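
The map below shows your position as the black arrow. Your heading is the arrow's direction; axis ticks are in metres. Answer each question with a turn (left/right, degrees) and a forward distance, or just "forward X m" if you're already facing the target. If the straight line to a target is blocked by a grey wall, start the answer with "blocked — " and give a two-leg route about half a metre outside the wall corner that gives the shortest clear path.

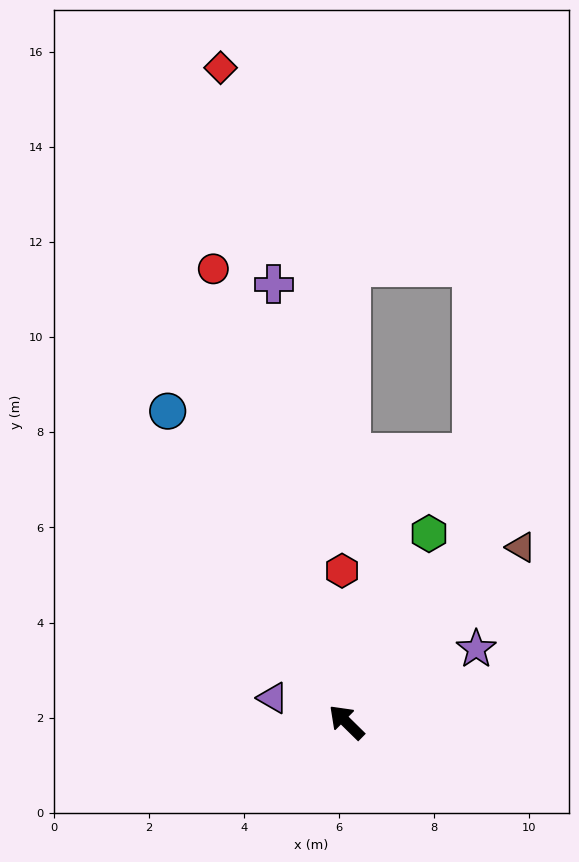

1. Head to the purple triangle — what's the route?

turn left 26°, forward 1.6 m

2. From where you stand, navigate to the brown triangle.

turn right 90°, forward 5.2 m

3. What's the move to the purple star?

turn right 106°, forward 3.1 m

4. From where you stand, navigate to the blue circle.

turn right 16°, forward 7.5 m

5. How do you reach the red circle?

turn right 29°, forward 9.9 m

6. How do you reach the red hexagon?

turn right 44°, forward 3.2 m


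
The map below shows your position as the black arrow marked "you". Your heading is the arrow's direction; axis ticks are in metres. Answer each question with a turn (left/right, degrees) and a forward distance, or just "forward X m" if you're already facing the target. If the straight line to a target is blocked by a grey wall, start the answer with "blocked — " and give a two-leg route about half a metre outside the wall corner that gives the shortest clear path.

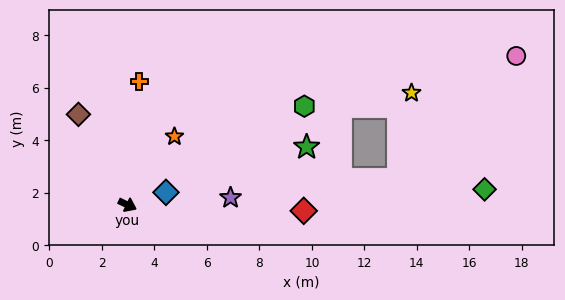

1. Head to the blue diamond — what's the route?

turn left 44°, forward 1.5 m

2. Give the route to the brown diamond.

turn left 144°, forward 3.9 m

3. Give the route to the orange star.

turn left 81°, forward 3.2 m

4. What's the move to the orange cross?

turn left 110°, forward 4.7 m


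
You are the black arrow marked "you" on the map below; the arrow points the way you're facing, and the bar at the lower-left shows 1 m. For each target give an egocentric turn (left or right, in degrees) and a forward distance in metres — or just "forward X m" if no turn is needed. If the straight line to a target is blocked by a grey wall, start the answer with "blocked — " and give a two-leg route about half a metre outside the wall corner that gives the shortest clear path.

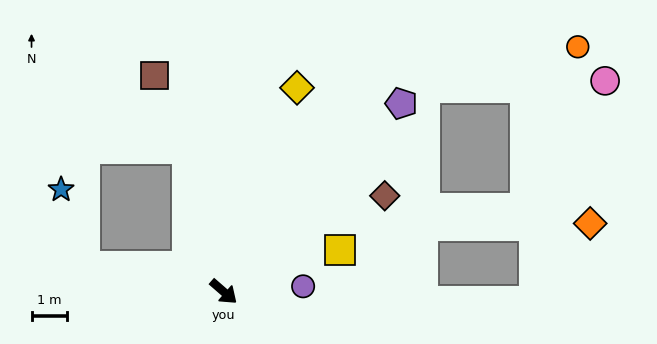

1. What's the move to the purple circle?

turn left 45°, forward 2.2 m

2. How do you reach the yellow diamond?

turn left 111°, forward 6.1 m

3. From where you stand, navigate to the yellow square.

turn left 61°, forward 3.5 m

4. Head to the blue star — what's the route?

blocked — turn right 149°, forward 4.0 m, then turn right 63°, forward 2.3 m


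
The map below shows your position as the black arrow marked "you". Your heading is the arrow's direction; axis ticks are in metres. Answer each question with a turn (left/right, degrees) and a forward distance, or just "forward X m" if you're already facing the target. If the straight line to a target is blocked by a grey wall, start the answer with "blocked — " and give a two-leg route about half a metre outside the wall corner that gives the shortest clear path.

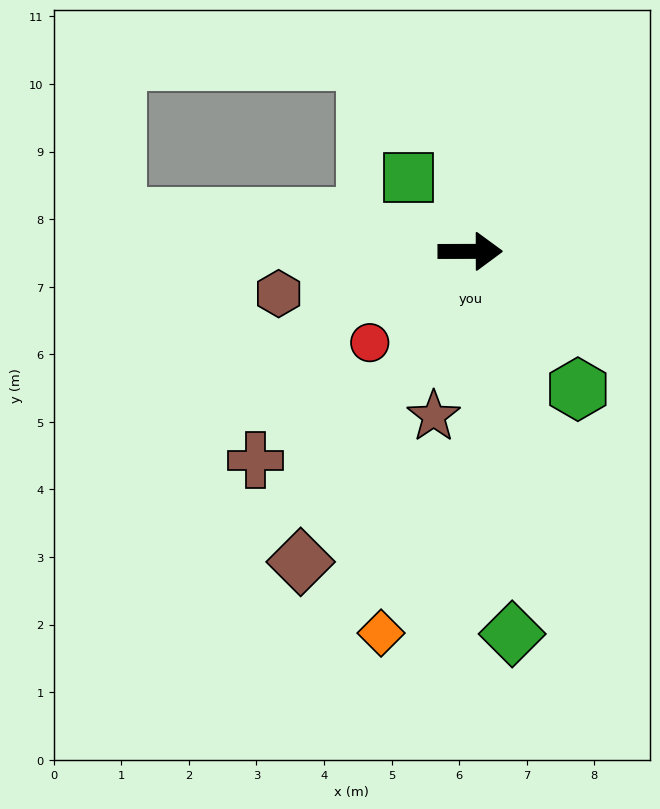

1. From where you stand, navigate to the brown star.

turn right 103°, forward 2.5 m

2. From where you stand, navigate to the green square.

turn left 130°, forward 1.4 m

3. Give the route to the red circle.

turn right 138°, forward 2.0 m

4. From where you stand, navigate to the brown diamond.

turn right 119°, forward 5.2 m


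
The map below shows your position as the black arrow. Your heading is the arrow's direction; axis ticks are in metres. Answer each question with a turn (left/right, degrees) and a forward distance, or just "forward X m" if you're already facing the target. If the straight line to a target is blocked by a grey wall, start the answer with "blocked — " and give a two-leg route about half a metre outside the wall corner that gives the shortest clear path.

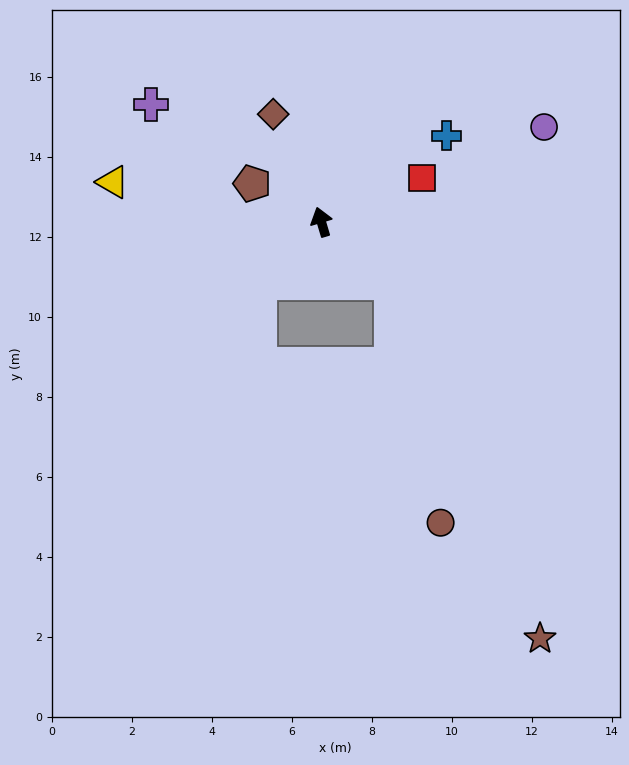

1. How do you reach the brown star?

blocked — turn right 148°, forward 2.3 m, then turn right 26°, forward 9.6 m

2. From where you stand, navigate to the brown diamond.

turn left 8°, forward 2.9 m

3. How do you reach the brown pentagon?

turn left 44°, forward 2.0 m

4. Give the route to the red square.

turn right 83°, forward 2.7 m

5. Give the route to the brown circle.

blocked — turn right 148°, forward 2.3 m, then turn right 37°, forward 6.1 m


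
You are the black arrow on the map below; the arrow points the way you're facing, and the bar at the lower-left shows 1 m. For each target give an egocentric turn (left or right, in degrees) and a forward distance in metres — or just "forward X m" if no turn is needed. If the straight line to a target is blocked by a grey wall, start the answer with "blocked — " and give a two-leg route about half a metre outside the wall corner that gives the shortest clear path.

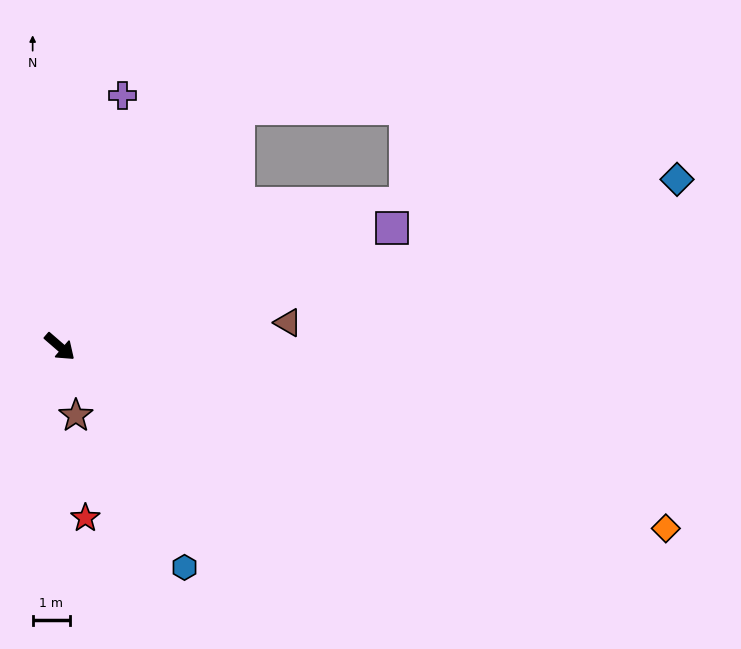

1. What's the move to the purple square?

turn left 61°, forward 9.3 m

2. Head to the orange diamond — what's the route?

turn left 24°, forward 16.8 m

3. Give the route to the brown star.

turn right 36°, forward 1.9 m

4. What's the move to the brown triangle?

turn left 47°, forward 6.1 m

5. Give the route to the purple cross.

turn left 117°, forward 6.9 m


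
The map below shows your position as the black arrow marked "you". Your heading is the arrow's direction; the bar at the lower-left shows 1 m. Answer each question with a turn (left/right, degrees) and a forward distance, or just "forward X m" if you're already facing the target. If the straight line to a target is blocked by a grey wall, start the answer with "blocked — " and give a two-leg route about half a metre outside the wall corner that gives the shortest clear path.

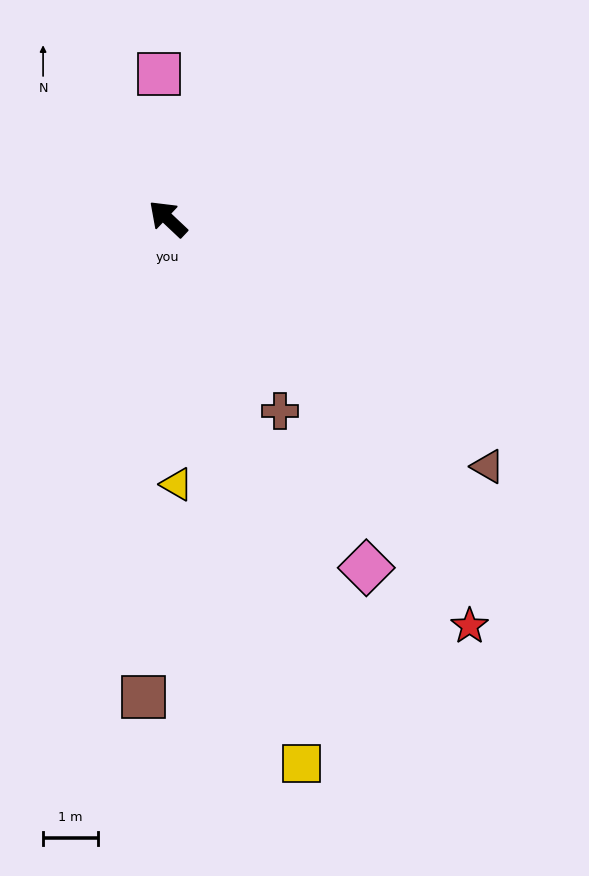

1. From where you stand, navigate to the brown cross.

turn left 164°, forward 4.1 m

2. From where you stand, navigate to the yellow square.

turn left 147°, forward 10.2 m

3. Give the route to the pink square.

turn right 43°, forward 2.6 m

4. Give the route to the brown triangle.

turn right 174°, forward 7.4 m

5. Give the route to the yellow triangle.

turn left 135°, forward 4.8 m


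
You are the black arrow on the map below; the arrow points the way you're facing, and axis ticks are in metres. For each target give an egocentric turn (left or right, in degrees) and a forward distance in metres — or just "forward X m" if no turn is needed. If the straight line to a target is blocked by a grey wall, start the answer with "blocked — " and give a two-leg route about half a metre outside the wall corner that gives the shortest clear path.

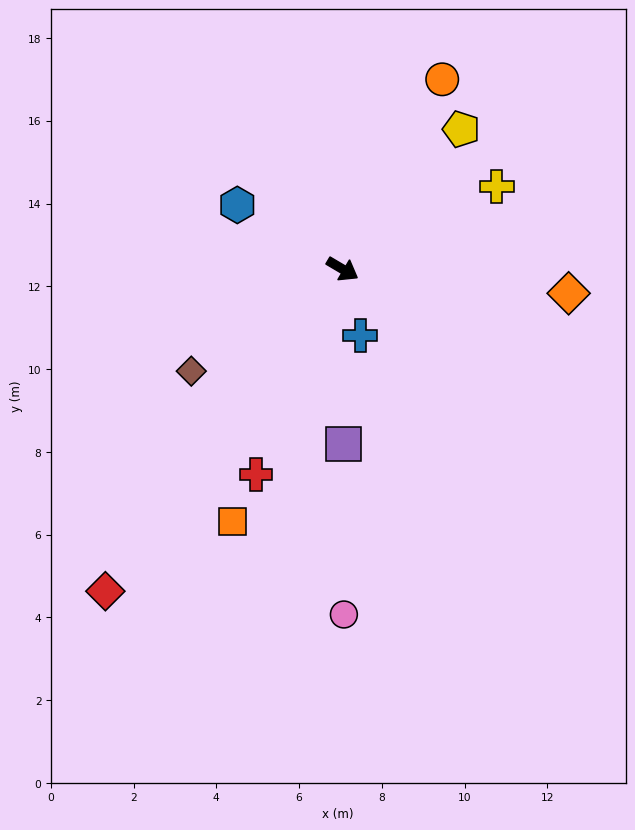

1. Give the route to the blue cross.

turn right 44°, forward 1.7 m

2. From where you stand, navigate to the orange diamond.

turn left 24°, forward 5.5 m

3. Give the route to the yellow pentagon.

turn left 80°, forward 4.4 m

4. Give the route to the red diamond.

turn right 96°, forward 9.7 m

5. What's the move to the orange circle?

turn left 93°, forward 5.2 m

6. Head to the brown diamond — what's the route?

turn right 115°, forward 4.4 m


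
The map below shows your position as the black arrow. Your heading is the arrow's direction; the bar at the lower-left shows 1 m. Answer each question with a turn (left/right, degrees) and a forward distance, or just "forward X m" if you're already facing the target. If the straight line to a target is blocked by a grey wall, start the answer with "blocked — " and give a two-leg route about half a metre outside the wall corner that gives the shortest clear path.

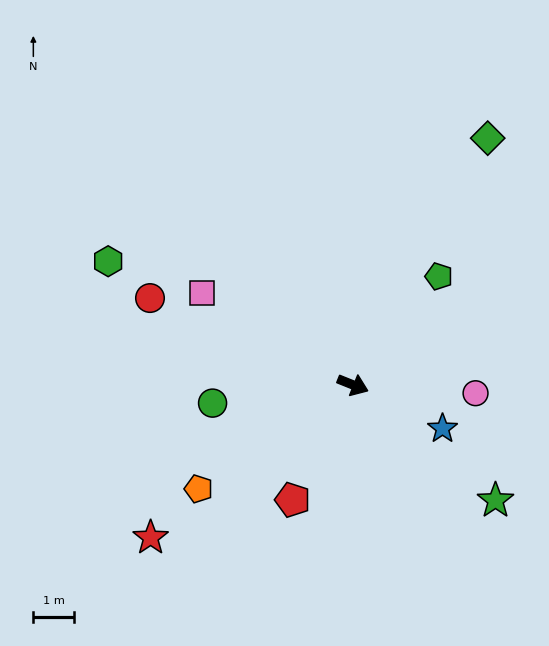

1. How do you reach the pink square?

turn left 170°, forward 4.4 m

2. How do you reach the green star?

turn right 17°, forward 4.6 m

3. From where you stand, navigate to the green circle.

turn right 151°, forward 3.5 m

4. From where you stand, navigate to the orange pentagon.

turn right 124°, forward 4.6 m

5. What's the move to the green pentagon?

turn left 73°, forward 3.4 m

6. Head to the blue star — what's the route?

turn right 4°, forward 2.5 m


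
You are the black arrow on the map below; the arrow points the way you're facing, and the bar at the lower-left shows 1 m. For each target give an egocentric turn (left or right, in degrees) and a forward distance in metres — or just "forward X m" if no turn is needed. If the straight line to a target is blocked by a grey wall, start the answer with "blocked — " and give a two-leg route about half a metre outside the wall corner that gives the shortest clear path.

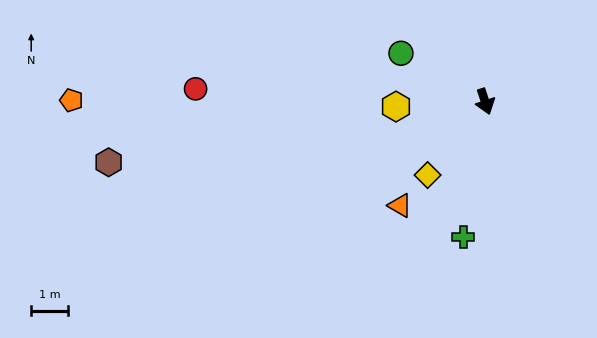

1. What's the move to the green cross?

turn right 27°, forward 3.7 m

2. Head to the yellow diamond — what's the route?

turn right 56°, forward 2.5 m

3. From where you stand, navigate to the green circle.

turn right 138°, forward 2.6 m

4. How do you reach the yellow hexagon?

turn right 105°, forward 2.4 m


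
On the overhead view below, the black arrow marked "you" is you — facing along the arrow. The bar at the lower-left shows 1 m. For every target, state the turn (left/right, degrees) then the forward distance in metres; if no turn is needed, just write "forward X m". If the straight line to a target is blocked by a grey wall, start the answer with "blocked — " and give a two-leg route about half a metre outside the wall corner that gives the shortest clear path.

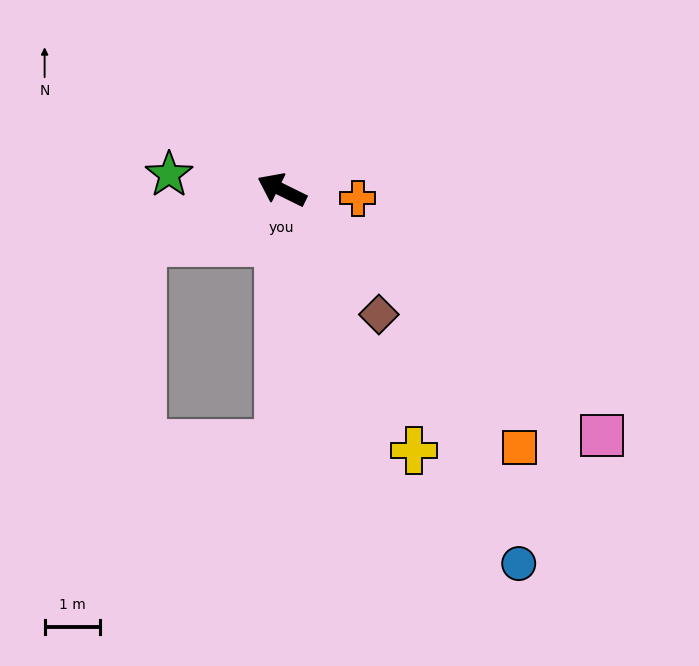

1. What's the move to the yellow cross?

turn left 143°, forward 5.2 m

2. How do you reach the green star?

turn left 19°, forward 2.0 m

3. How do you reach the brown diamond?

turn left 154°, forward 2.8 m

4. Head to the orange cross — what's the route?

turn right 160°, forward 1.4 m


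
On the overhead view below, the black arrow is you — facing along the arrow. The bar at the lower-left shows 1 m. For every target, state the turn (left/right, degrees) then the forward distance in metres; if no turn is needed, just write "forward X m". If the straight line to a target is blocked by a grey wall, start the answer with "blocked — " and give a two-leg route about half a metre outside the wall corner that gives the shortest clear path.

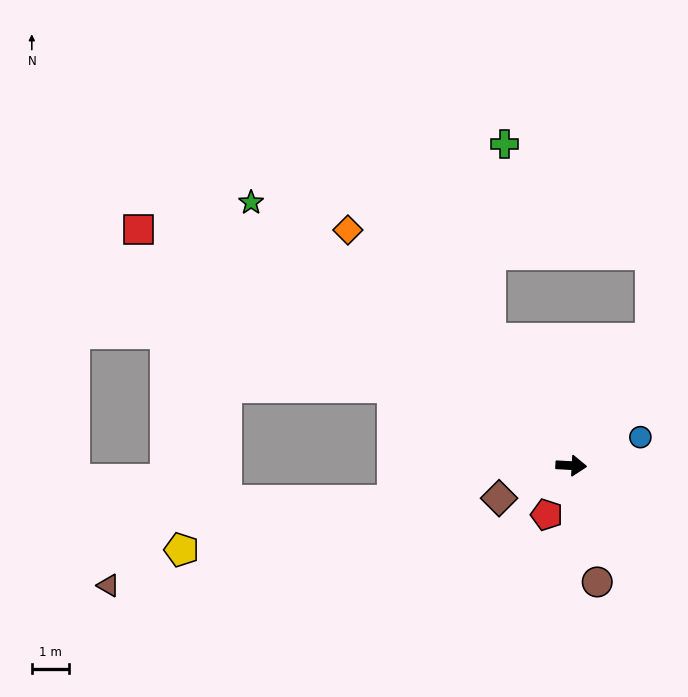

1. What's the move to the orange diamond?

turn left 137°, forward 8.7 m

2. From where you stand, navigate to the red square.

turn left 155°, forward 13.3 m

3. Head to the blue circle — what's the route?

turn left 26°, forward 2.0 m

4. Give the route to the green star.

turn left 144°, forward 11.1 m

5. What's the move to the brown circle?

turn right 74°, forward 3.2 m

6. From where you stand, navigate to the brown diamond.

turn right 153°, forward 2.1 m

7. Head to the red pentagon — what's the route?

turn right 113°, forward 1.5 m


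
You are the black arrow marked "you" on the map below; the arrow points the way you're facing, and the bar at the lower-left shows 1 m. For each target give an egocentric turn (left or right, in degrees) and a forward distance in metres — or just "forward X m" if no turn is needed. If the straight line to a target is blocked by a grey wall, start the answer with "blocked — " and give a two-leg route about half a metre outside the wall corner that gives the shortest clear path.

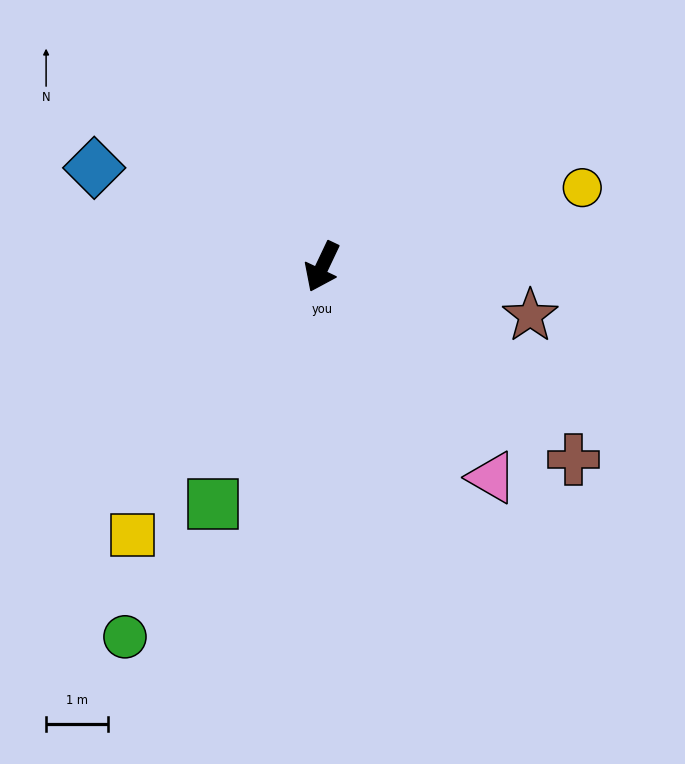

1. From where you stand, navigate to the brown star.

turn left 102°, forward 3.5 m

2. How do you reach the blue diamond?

turn right 88°, forward 4.0 m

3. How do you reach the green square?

forward 4.2 m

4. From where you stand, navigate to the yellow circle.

turn left 132°, forward 4.4 m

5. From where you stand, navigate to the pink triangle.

turn left 64°, forward 4.4 m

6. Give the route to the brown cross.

turn left 78°, forward 5.2 m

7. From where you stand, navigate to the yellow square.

turn right 10°, forward 5.3 m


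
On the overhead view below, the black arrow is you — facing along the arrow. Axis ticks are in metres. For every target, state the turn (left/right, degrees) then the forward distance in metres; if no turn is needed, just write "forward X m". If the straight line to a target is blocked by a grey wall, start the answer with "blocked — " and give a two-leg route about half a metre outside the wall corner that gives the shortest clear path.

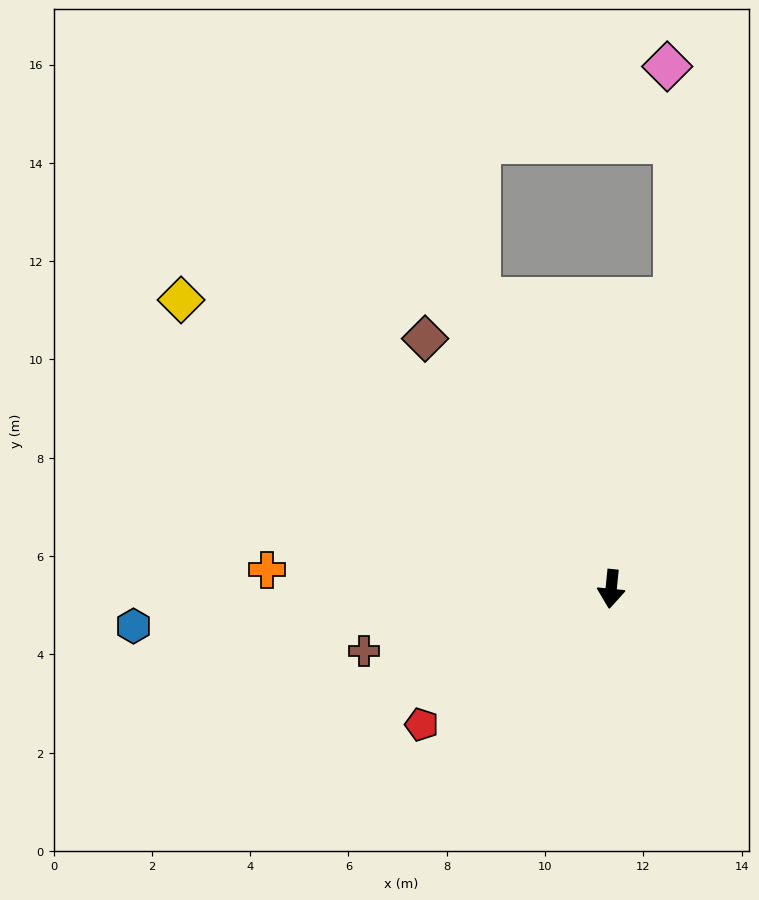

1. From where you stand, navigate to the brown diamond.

turn right 138°, forward 6.3 m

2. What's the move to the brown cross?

turn right 70°, forward 5.2 m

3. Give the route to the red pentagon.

turn right 49°, forward 4.7 m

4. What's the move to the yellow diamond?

turn right 118°, forward 10.5 m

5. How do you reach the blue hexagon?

turn right 80°, forward 9.7 m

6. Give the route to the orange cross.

turn right 88°, forward 7.0 m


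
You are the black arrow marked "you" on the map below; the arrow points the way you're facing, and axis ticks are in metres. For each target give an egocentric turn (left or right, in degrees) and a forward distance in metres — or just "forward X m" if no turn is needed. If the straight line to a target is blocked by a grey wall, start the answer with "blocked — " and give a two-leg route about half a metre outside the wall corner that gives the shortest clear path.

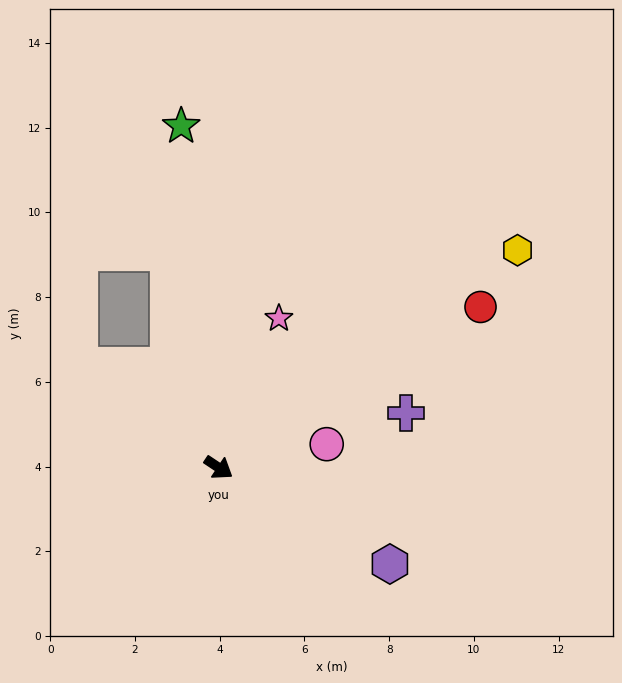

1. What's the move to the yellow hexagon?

turn left 70°, forward 8.7 m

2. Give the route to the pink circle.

turn left 46°, forward 2.6 m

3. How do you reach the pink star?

turn left 102°, forward 3.8 m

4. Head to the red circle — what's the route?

turn left 65°, forward 7.3 m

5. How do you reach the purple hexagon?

turn left 4°, forward 4.6 m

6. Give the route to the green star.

turn left 130°, forward 8.1 m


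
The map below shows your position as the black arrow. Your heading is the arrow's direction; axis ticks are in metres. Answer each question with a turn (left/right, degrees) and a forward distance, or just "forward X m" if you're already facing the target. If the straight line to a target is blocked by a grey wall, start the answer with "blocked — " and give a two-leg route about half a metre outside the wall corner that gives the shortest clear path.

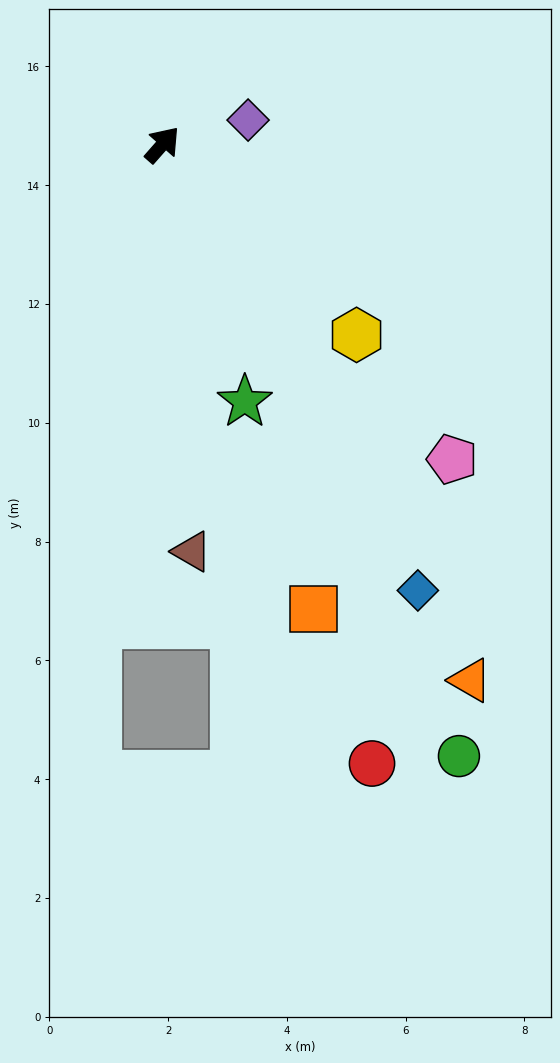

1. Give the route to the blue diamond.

turn right 109°, forward 8.7 m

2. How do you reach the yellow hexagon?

turn right 93°, forward 4.6 m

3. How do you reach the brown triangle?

turn right 135°, forward 6.9 m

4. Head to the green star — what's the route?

turn right 121°, forward 4.5 m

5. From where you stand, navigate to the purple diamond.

turn right 33°, forward 1.5 m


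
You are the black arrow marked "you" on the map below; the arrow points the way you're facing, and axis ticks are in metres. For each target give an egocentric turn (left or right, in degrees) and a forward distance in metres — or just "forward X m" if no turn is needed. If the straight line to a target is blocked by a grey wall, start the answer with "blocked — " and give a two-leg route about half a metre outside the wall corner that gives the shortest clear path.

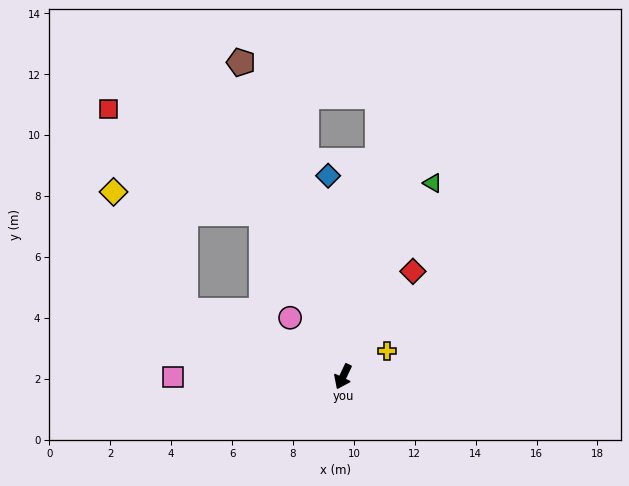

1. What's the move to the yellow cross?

turn left 146°, forward 1.7 m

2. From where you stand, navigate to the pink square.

turn right 64°, forward 5.6 m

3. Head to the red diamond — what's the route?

turn left 172°, forward 4.2 m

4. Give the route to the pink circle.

turn right 113°, forward 2.6 m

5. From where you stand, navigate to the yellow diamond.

blocked — turn right 87°, forward 5.6 m, then turn right 36°, forward 4.6 m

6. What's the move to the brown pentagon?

turn right 137°, forward 10.9 m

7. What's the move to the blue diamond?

turn right 150°, forward 6.6 m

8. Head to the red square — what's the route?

blocked — turn right 128°, forward 6.0 m, then turn left 29°, forward 6.1 m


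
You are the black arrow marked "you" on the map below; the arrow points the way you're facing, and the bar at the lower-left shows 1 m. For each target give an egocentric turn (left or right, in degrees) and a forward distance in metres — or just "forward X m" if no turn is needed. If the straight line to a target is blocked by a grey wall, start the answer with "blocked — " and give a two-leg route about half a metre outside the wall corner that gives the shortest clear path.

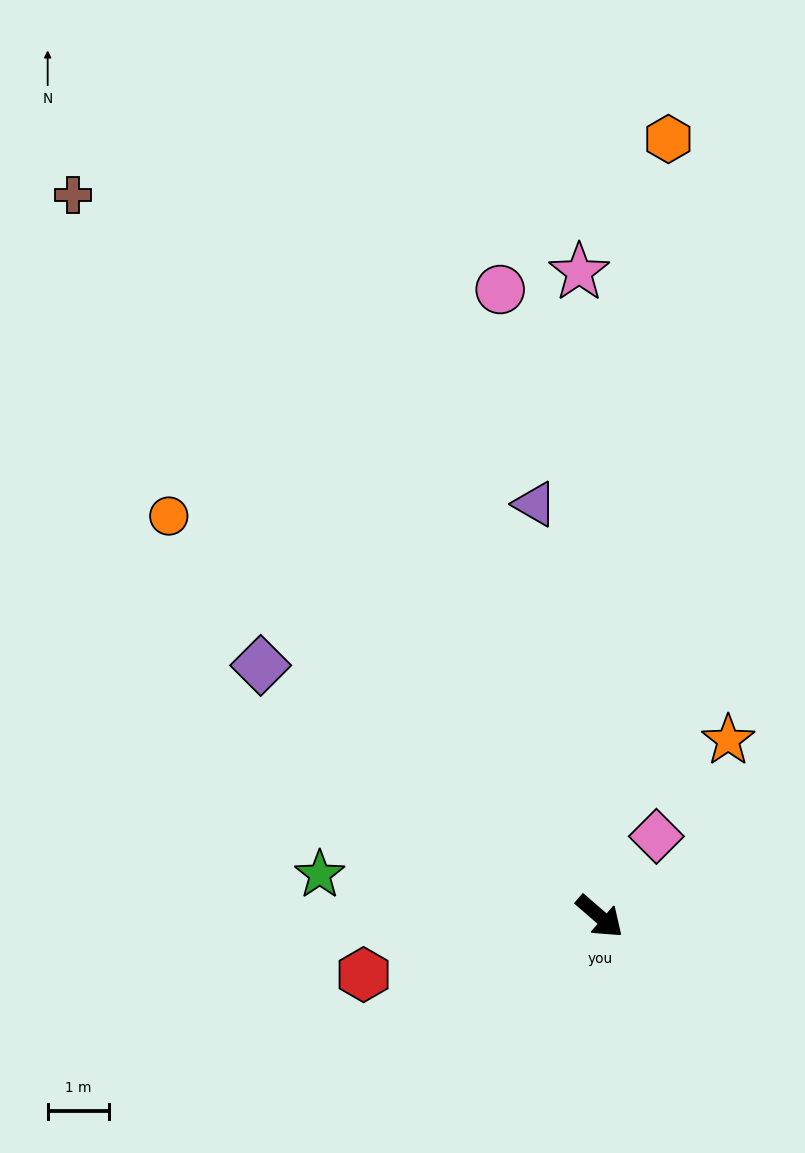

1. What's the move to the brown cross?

turn left 167°, forward 14.6 m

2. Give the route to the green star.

turn right 148°, forward 4.6 m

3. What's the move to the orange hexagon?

turn left 126°, forward 12.7 m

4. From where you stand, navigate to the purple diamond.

turn right 176°, forward 6.9 m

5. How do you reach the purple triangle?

turn left 140°, forward 6.8 m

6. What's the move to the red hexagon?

turn right 125°, forward 4.0 m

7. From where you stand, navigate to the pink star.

turn left 133°, forward 10.5 m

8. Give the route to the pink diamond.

turn left 96°, forward 1.6 m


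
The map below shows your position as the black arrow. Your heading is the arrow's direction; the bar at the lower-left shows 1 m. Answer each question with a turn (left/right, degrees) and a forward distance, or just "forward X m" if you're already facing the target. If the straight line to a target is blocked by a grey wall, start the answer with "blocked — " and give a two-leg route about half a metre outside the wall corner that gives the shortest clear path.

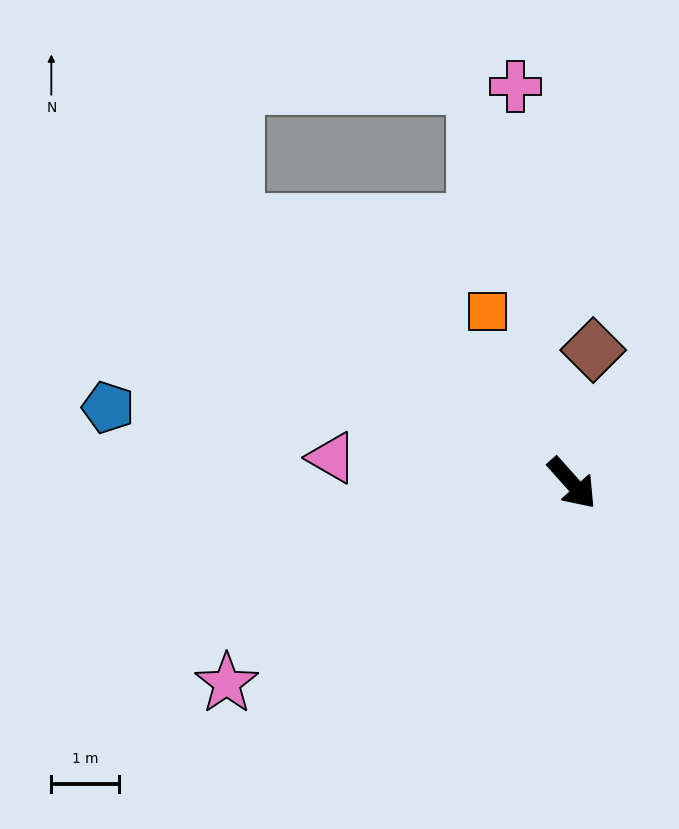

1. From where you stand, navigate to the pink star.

turn right 102°, forward 5.9 m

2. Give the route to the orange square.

turn left 164°, forward 2.8 m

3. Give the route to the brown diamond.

turn left 129°, forward 2.0 m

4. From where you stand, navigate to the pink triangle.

turn right 138°, forward 3.6 m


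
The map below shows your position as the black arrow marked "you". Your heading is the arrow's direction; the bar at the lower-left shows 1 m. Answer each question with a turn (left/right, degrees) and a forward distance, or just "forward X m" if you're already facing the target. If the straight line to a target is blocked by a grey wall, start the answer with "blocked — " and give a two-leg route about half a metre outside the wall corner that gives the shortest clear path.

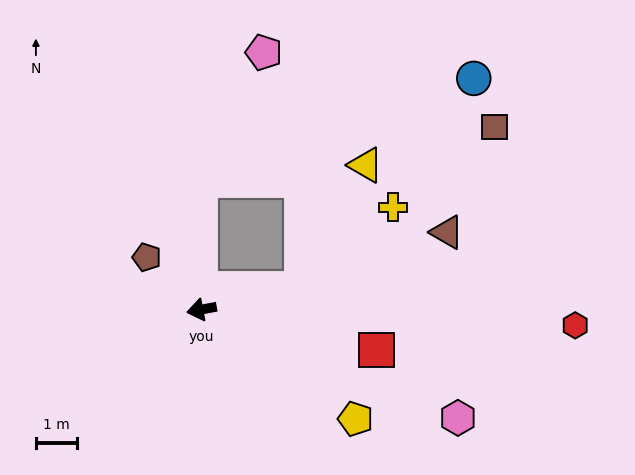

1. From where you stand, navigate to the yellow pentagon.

turn left 134°, forward 4.6 m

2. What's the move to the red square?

turn left 156°, forward 4.3 m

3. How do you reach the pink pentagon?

blocked — turn right 100°, forward 3.1 m, then turn right 27°, forward 3.5 m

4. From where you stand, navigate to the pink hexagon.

turn left 146°, forward 6.7 m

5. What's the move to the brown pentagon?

turn right 54°, forward 1.8 m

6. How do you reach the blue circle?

blocked — turn right 100°, forward 3.1 m, then turn right 70°, forward 7.1 m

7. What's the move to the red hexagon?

turn left 167°, forward 9.1 m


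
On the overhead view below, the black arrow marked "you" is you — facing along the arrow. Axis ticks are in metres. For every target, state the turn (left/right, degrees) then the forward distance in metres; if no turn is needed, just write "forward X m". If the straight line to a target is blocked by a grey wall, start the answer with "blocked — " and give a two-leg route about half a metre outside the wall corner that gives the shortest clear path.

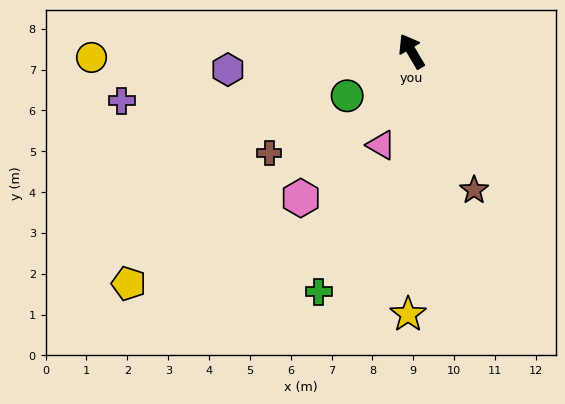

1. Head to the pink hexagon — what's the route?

turn left 112°, forward 4.5 m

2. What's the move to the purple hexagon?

turn left 65°, forward 4.5 m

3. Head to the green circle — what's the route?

turn left 94°, forward 1.9 m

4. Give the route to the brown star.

turn left 174°, forward 3.7 m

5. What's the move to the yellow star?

turn left 149°, forward 6.4 m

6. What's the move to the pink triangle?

turn left 132°, forward 2.4 m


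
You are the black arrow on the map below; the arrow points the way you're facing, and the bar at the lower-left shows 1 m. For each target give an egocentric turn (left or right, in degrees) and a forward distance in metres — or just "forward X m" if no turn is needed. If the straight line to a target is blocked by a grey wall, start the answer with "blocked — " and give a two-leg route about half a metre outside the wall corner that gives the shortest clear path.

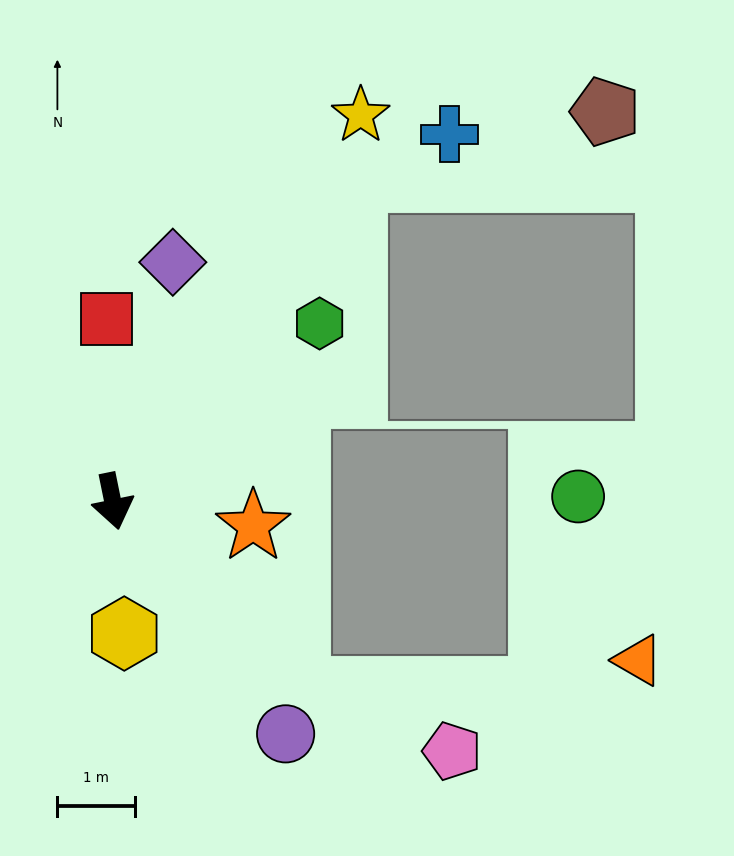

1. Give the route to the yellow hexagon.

turn right 7°, forward 1.7 m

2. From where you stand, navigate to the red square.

turn left 170°, forward 2.4 m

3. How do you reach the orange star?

turn left 69°, forward 1.8 m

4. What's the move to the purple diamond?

turn left 154°, forward 3.2 m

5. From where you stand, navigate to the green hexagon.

turn left 119°, forward 3.5 m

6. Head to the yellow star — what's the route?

turn left 136°, forward 5.9 m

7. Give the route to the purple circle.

turn left 25°, forward 3.7 m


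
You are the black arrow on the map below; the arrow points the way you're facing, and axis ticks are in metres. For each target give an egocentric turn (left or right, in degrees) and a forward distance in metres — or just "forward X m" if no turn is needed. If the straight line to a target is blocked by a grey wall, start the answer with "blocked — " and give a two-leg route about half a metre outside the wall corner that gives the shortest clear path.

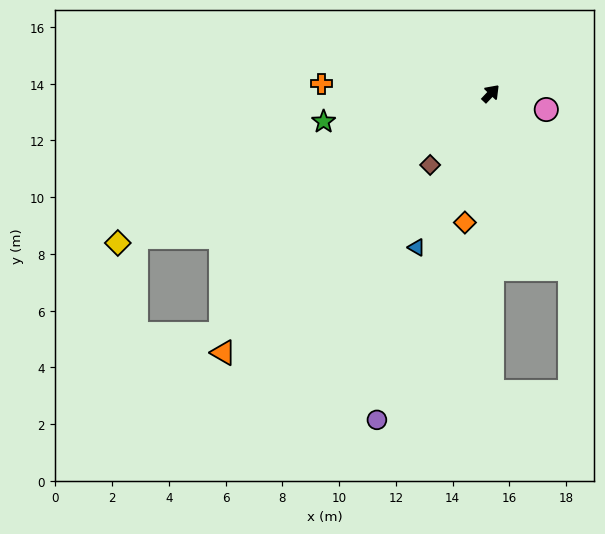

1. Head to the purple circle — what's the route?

turn right 156°, forward 12.2 m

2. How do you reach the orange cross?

turn left 130°, forward 6.0 m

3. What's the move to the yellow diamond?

turn left 155°, forward 14.2 m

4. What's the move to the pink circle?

turn right 63°, forward 2.0 m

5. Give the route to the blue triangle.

turn right 162°, forward 6.0 m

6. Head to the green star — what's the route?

turn left 143°, forward 6.0 m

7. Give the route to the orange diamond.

turn right 148°, forward 4.6 m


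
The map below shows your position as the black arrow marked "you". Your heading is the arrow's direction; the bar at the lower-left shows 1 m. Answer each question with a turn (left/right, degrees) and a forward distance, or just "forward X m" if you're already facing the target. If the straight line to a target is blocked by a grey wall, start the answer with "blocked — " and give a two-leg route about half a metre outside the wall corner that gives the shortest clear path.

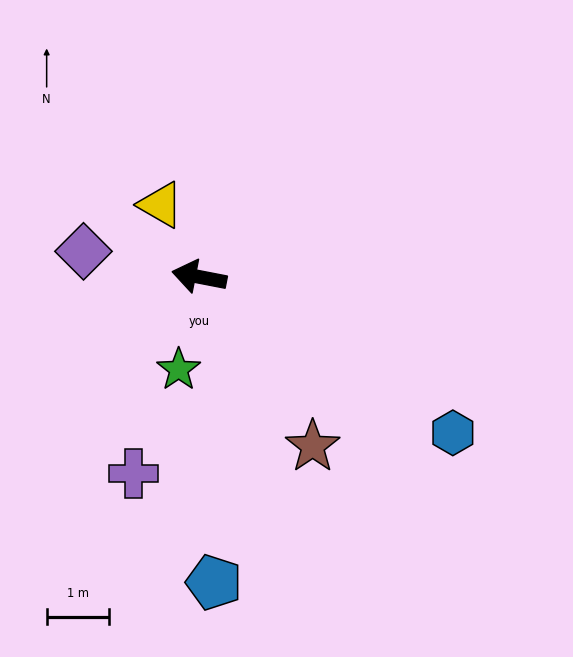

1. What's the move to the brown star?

turn left 135°, forward 3.3 m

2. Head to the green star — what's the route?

turn left 88°, forward 1.5 m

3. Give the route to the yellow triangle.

turn right 51°, forward 1.3 m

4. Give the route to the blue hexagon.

turn left 159°, forward 4.8 m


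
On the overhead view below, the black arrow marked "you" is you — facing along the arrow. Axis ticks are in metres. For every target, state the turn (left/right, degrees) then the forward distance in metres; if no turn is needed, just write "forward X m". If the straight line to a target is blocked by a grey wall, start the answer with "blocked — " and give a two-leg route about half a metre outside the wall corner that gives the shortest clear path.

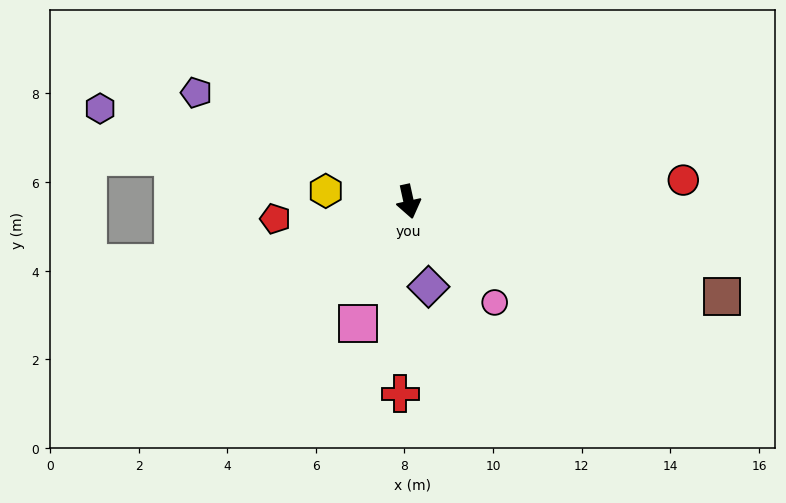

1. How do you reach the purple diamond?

forward 2.0 m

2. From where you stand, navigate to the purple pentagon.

turn right 130°, forward 5.4 m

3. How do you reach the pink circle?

turn left 28°, forward 3.0 m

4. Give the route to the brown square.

turn left 61°, forward 7.4 m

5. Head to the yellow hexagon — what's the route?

turn right 110°, forward 1.9 m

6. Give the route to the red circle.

turn left 82°, forward 6.2 m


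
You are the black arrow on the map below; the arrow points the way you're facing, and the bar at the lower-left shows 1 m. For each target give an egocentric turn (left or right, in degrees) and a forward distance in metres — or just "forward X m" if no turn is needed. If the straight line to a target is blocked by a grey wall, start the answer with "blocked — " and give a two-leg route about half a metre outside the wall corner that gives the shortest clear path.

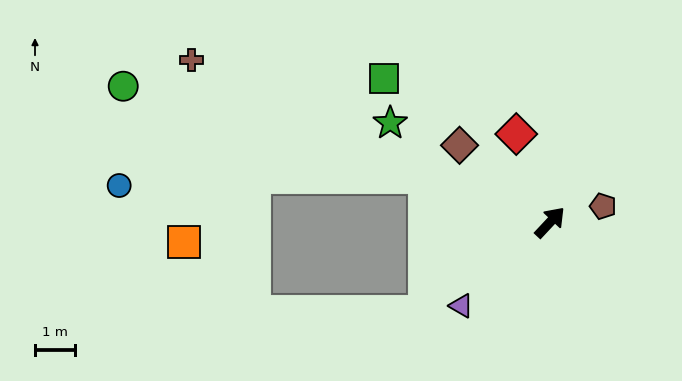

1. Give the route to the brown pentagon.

turn right 30°, forward 1.4 m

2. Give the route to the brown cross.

turn left 109°, forward 9.8 m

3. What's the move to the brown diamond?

turn left 93°, forward 2.9 m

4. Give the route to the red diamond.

turn left 64°, forward 2.3 m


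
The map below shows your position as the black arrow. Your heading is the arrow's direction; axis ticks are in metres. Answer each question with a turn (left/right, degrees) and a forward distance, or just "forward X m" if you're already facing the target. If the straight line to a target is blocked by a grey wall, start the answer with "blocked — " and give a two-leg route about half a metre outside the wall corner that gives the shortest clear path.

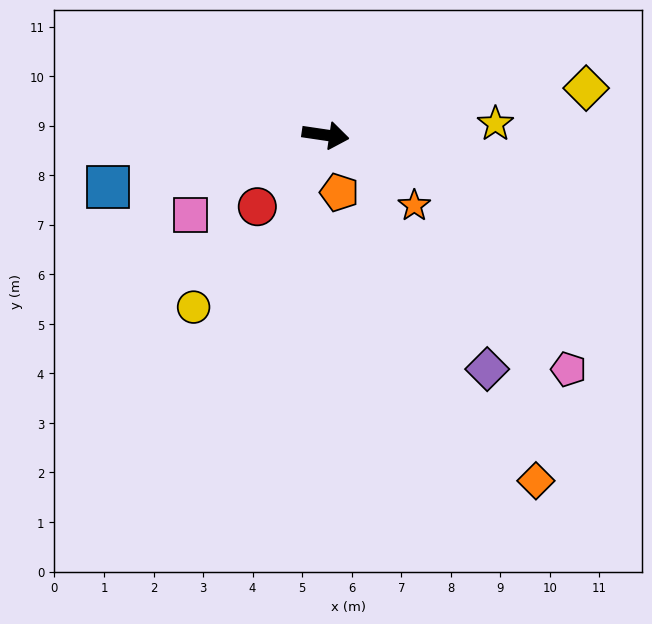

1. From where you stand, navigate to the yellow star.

turn left 12°, forward 3.4 m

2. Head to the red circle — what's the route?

turn right 125°, forward 2.0 m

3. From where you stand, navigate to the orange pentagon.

turn right 68°, forward 1.2 m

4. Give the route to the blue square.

turn right 158°, forward 4.5 m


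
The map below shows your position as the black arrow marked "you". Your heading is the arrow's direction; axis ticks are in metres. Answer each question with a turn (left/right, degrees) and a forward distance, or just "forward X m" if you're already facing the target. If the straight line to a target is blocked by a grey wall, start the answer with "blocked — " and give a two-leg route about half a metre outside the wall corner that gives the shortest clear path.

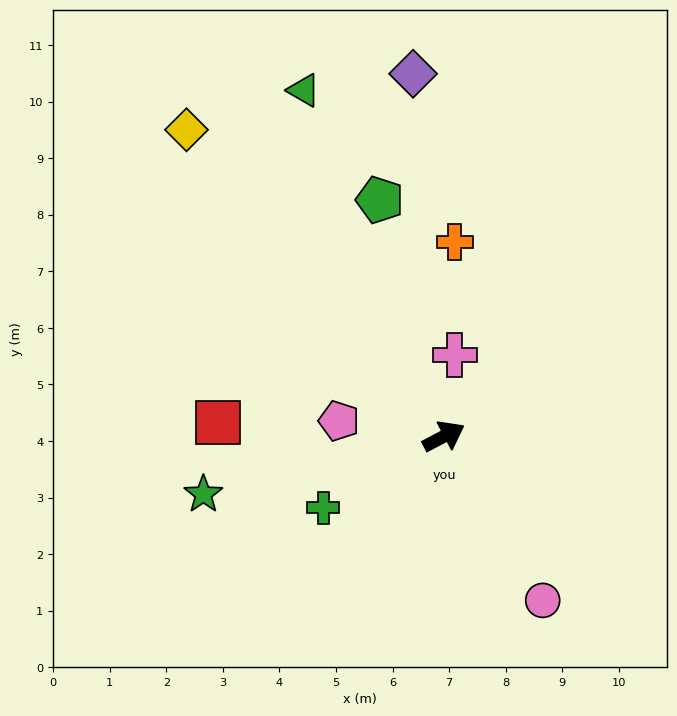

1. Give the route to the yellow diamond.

turn left 102°, forward 7.1 m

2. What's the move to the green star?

turn left 166°, forward 4.4 m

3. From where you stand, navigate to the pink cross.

turn left 55°, forward 1.5 m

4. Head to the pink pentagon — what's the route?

turn left 144°, forward 1.9 m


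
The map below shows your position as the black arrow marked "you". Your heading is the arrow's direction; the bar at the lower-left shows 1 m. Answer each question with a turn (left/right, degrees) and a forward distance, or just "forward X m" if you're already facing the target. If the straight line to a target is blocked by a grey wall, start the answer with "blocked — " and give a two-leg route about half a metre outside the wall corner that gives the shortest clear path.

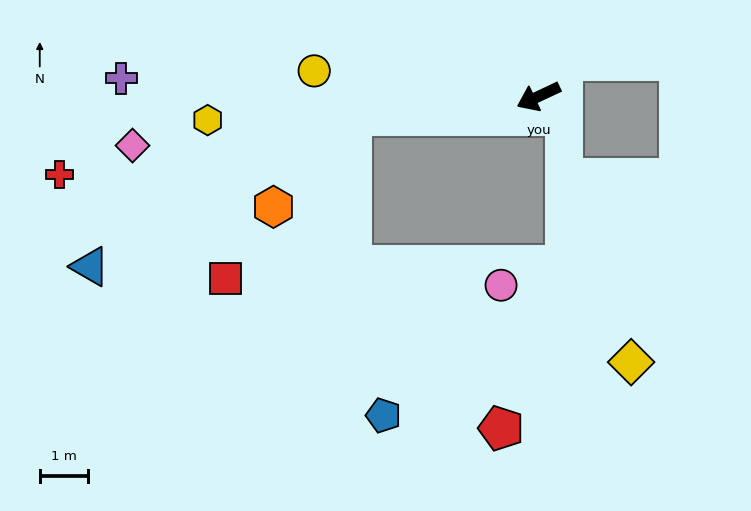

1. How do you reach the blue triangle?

blocked — turn right 20°, forward 3.9 m, then turn left 25°, forward 6.2 m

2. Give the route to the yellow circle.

turn right 32°, forward 4.7 m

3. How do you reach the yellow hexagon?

turn right 21°, forward 6.9 m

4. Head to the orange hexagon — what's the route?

blocked — turn right 20°, forward 3.9 m, then turn left 45°, forward 2.5 m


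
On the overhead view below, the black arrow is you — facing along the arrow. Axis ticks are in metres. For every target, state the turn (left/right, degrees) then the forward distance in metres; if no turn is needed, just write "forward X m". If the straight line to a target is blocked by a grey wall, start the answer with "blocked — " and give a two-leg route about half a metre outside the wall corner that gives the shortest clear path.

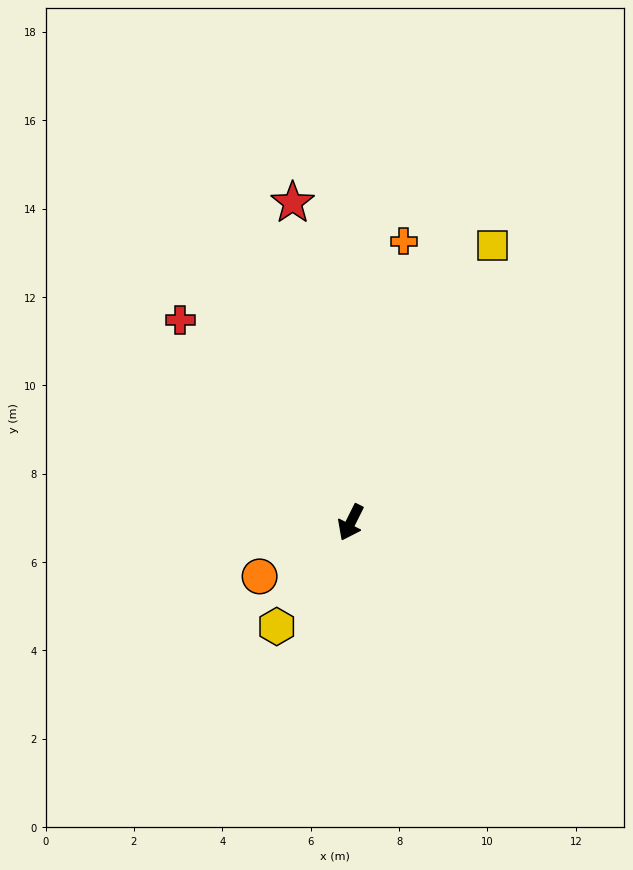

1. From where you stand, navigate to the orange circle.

turn right 33°, forward 2.4 m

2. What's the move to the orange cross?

turn right 164°, forward 6.5 m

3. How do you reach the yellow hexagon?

turn right 9°, forward 2.9 m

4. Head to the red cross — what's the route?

turn right 113°, forward 6.0 m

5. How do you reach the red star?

turn right 143°, forward 7.4 m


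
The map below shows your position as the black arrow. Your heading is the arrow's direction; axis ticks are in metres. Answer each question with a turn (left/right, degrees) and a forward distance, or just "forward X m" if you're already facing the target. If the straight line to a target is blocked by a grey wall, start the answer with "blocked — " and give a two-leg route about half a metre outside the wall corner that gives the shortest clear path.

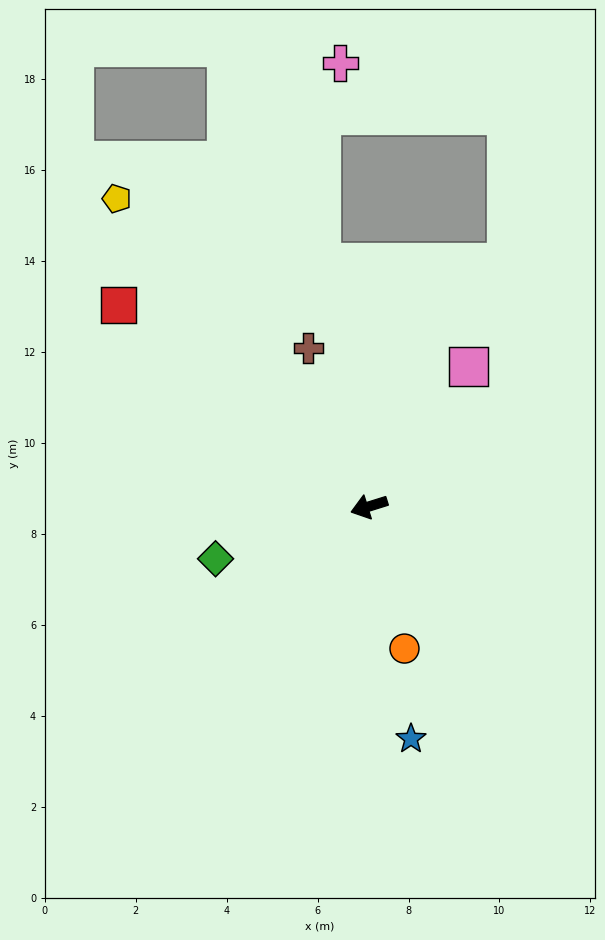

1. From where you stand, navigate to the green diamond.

forward 3.6 m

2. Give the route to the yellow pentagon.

turn right 68°, forward 8.8 m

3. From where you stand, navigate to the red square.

turn right 56°, forward 7.1 m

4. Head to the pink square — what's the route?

turn right 143°, forward 3.8 m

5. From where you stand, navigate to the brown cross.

turn right 86°, forward 3.7 m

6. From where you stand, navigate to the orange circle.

turn left 87°, forward 3.2 m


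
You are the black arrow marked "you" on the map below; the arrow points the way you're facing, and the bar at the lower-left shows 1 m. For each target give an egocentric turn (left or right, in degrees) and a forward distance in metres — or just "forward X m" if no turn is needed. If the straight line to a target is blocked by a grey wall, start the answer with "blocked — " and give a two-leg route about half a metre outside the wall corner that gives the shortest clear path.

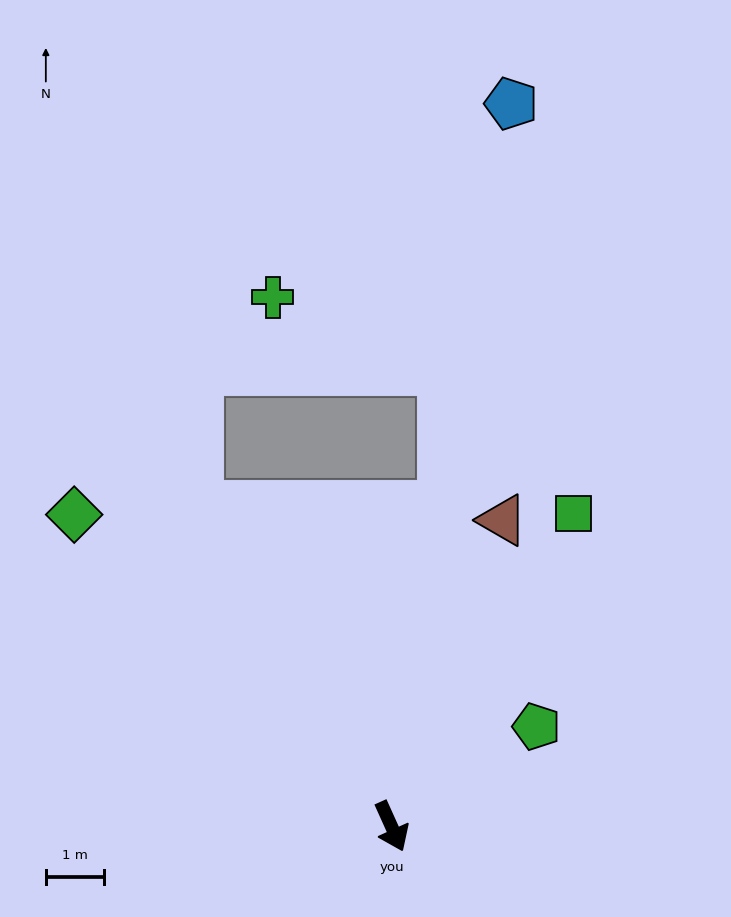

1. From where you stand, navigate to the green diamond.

turn right 159°, forward 7.6 m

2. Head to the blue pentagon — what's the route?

turn left 146°, forward 12.5 m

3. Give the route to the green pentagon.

turn left 100°, forward 3.0 m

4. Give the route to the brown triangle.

turn left 136°, forward 5.6 m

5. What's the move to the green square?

turn left 126°, forward 6.2 m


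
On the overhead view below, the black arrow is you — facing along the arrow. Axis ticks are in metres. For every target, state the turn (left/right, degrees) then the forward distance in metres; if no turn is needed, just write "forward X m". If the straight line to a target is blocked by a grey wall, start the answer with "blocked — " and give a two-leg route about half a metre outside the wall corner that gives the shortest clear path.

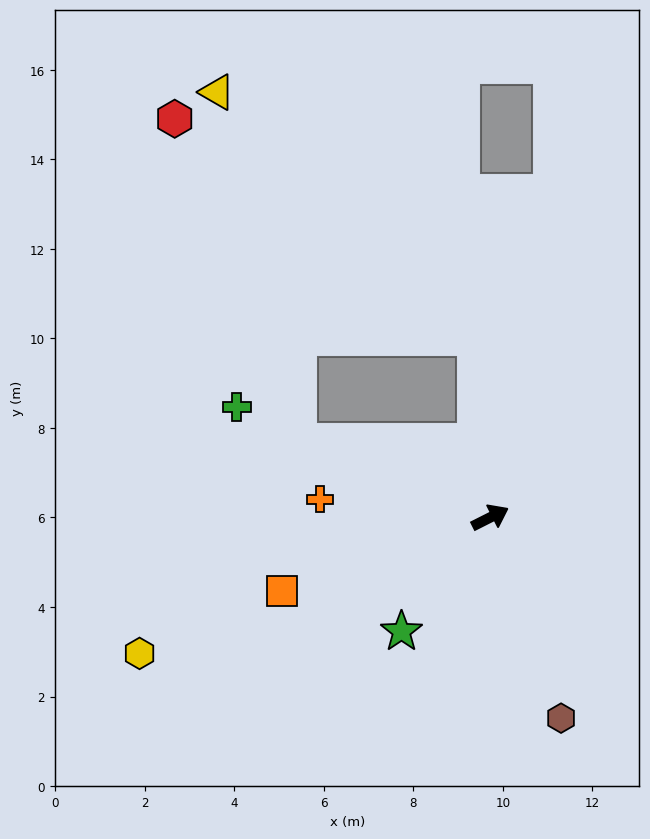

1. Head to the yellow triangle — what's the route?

blocked — turn left 68°, forward 4.1 m, then turn left 42°, forward 8.0 m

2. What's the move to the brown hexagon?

turn right 97°, forward 4.8 m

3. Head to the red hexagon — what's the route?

blocked — turn left 132°, forward 4.6 m, then turn right 48°, forward 7.7 m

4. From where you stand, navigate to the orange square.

turn left 173°, forward 4.9 m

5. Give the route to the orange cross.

turn left 147°, forward 3.8 m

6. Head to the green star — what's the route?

turn right 155°, forward 3.2 m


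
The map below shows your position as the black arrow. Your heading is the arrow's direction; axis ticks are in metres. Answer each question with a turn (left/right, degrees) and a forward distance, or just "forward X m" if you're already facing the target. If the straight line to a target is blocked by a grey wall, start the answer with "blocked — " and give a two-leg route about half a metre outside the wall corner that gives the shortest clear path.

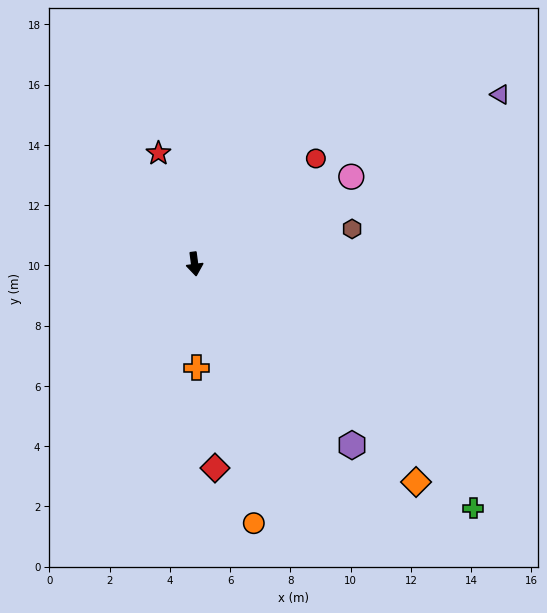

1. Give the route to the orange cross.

turn right 7°, forward 3.4 m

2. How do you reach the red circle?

turn left 124°, forward 5.3 m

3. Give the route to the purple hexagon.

turn left 34°, forward 8.0 m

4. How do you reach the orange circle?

turn left 5°, forward 8.8 m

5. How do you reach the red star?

turn right 169°, forward 3.9 m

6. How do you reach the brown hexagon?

turn left 95°, forward 5.4 m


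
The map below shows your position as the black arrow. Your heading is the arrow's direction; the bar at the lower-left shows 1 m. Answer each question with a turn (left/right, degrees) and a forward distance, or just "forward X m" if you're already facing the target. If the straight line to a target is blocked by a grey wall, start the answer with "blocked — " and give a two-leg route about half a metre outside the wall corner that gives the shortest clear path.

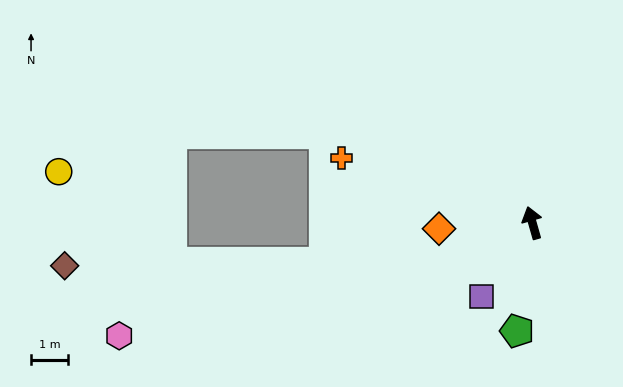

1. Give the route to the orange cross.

turn left 55°, forward 5.5 m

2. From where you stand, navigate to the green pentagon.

turn left 156°, forward 3.0 m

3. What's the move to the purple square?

turn left 129°, forward 2.4 m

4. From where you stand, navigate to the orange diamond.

turn left 78°, forward 2.5 m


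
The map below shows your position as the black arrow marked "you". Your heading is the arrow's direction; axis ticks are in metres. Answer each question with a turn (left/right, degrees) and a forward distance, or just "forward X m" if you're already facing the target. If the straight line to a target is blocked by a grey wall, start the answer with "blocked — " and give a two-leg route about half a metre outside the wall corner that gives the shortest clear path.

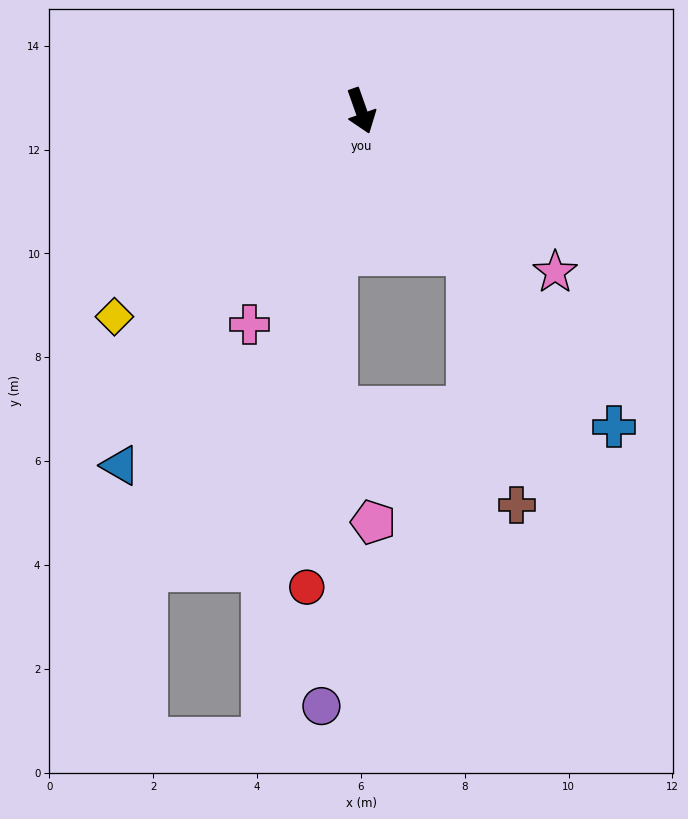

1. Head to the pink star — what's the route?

turn left 31°, forward 4.9 m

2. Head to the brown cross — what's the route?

blocked — turn left 18°, forward 3.4 m, then turn right 27°, forward 4.9 m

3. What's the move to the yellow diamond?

turn right 70°, forward 6.2 m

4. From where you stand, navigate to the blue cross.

turn left 19°, forward 7.8 m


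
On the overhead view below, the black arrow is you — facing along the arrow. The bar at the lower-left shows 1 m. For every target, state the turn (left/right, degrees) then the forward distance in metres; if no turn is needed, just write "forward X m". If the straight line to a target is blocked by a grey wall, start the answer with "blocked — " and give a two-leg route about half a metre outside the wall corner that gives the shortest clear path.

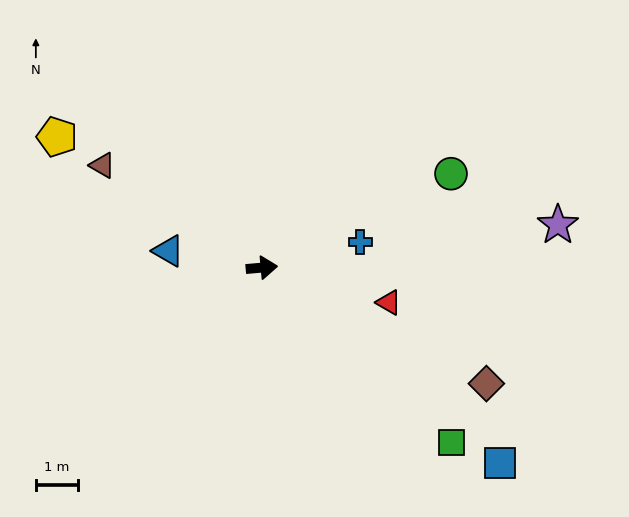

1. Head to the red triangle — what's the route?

turn right 20°, forward 3.1 m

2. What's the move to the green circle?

turn left 21°, forward 5.0 m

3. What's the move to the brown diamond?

turn right 32°, forward 6.0 m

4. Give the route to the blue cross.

turn left 10°, forward 2.4 m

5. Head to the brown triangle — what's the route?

turn left 142°, forward 4.5 m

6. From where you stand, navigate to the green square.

turn right 48°, forward 6.1 m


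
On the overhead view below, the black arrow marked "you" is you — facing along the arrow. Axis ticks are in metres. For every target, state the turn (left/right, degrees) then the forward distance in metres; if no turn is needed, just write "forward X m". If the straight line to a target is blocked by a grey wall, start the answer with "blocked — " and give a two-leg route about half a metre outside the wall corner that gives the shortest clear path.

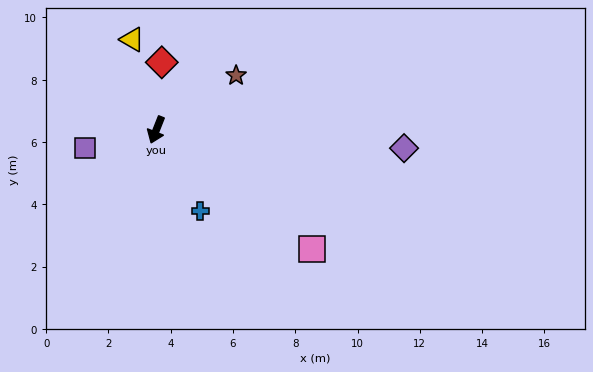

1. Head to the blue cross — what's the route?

turn left 50°, forward 3.0 m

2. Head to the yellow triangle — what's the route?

turn right 143°, forward 3.0 m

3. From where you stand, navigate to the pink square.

turn left 74°, forward 6.3 m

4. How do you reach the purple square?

turn right 54°, forward 2.4 m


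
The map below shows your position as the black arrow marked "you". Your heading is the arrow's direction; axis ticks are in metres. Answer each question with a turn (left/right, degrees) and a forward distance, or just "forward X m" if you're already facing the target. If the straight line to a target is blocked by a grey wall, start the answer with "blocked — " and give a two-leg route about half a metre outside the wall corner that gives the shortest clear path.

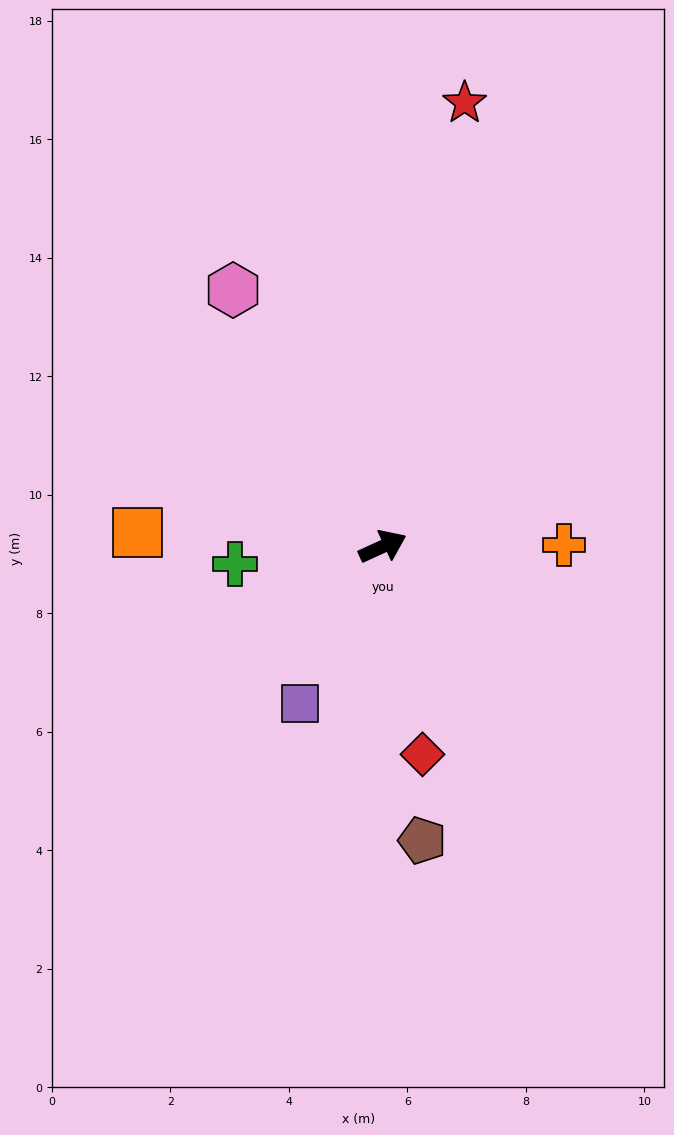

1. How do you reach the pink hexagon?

turn left 96°, forward 5.0 m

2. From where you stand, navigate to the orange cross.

turn right 24°, forward 3.1 m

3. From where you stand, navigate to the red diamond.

turn right 104°, forward 3.6 m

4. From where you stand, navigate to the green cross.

turn left 162°, forward 2.5 m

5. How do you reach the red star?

turn left 55°, forward 7.6 m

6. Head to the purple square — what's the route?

turn right 142°, forward 3.0 m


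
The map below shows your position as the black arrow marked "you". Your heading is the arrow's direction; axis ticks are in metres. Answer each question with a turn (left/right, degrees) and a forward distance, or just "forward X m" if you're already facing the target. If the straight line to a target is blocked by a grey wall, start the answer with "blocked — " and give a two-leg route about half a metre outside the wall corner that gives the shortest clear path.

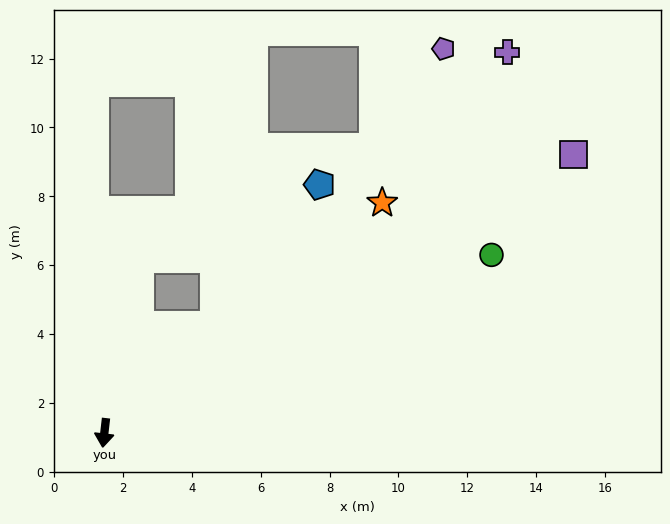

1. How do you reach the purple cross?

turn left 140°, forward 16.1 m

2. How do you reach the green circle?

turn left 121°, forward 12.4 m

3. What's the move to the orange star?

turn left 136°, forward 10.5 m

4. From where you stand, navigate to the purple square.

turn left 127°, forward 15.8 m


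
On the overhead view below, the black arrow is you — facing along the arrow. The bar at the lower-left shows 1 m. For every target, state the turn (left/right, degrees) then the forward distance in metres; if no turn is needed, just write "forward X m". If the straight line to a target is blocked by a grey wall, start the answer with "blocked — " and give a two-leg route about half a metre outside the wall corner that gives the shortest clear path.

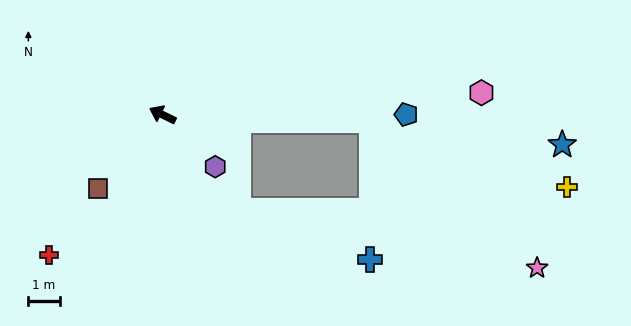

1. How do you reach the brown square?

turn left 75°, forward 3.1 m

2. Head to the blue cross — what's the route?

blocked — turn right 155°, forward 6.7 m, then turn right 90°, forward 4.5 m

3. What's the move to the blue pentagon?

turn right 154°, forward 7.8 m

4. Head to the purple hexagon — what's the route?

turn left 161°, forward 2.4 m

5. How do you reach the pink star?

blocked — turn right 155°, forward 6.7 m, then turn right 41°, forward 7.1 m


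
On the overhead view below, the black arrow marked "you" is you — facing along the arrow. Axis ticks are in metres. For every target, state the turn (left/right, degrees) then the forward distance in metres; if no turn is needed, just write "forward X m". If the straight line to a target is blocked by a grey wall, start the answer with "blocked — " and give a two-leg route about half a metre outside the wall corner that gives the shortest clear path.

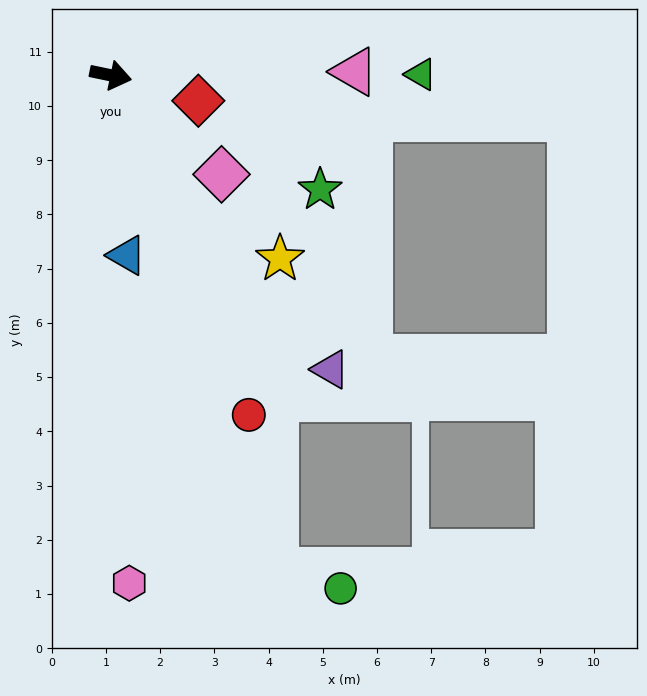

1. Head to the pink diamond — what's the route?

turn right 30°, forward 2.7 m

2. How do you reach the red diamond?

turn right 4°, forward 1.7 m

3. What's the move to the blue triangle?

turn right 73°, forward 3.3 m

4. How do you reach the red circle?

turn right 56°, forward 6.8 m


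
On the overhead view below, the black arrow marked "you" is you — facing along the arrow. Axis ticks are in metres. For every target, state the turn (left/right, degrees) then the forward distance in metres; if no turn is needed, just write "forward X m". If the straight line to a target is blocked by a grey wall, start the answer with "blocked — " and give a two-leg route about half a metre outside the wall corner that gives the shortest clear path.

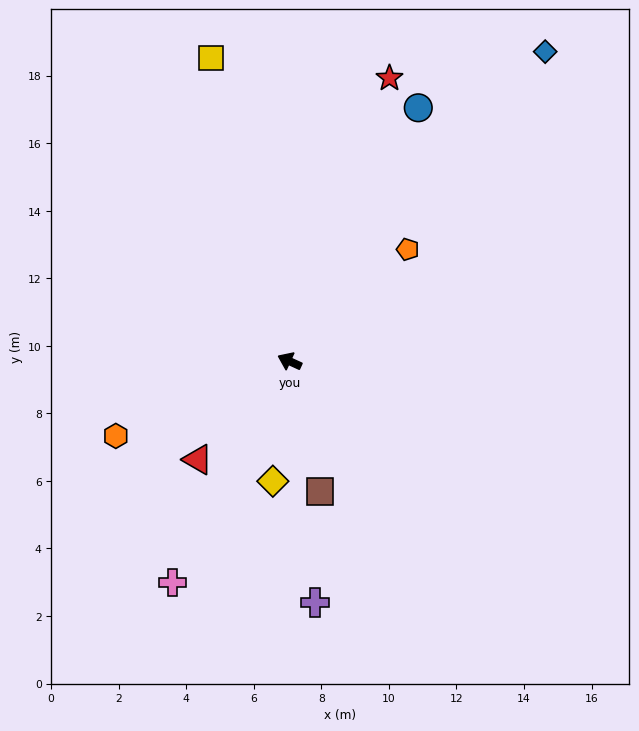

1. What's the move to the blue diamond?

turn right 105°, forward 11.9 m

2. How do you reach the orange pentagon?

turn right 112°, forward 4.8 m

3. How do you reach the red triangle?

turn left 72°, forward 4.0 m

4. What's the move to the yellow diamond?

turn left 107°, forward 3.6 m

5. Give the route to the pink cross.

turn left 87°, forward 7.4 m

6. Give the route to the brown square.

turn left 128°, forward 4.0 m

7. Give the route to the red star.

turn right 85°, forward 8.9 m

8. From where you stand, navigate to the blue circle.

turn right 92°, forward 8.4 m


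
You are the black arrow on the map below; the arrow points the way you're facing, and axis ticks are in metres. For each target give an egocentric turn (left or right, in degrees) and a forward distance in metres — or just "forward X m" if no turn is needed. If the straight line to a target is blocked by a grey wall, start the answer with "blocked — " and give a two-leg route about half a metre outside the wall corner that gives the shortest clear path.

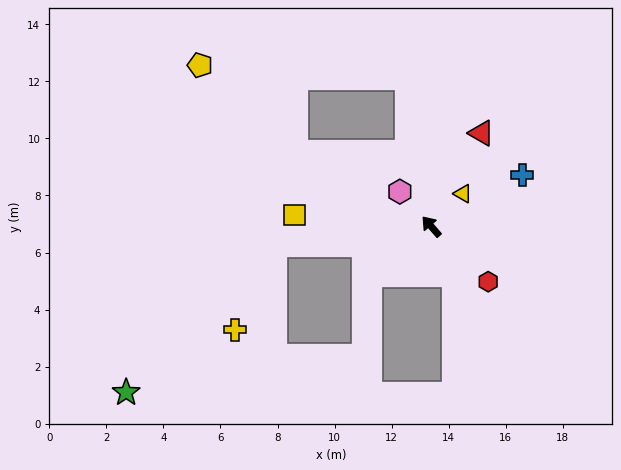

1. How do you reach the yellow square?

turn left 44°, forward 4.8 m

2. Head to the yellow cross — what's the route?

blocked — turn left 56°, forward 5.5 m, then turn left 57°, forward 3.3 m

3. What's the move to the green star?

blocked — turn left 56°, forward 5.5 m, then turn left 38°, forward 7.4 m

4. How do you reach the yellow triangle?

turn right 85°, forward 1.6 m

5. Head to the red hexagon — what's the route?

turn right 175°, forward 2.8 m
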